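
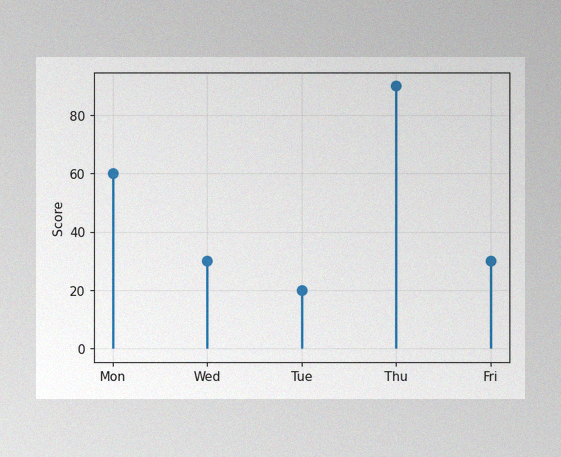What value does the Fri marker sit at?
30

The image has some photo noise and uneven lighting. The Fri marker sits at 30.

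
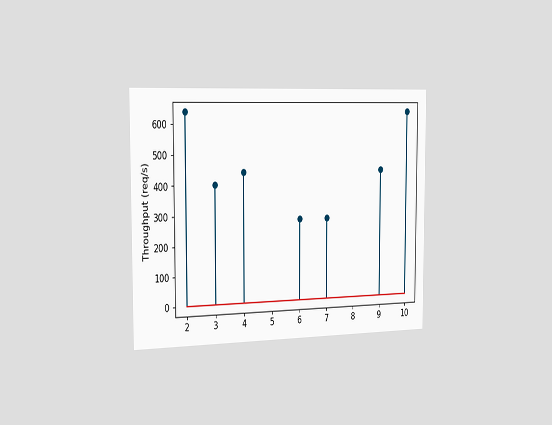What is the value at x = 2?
640req/s

The chart is viewed slightly from the left. The stem at x=2 reaches 640req/s.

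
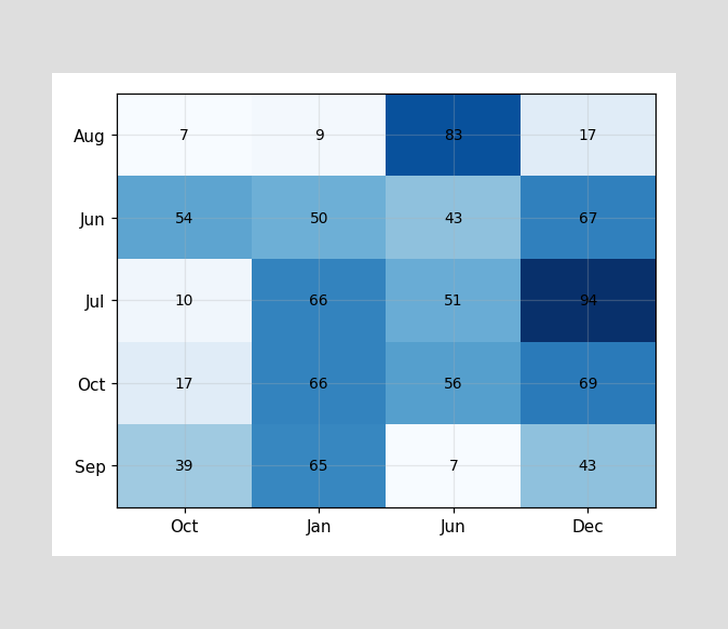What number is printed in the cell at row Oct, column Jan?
66

The (Oct, Jan) cell reads 66.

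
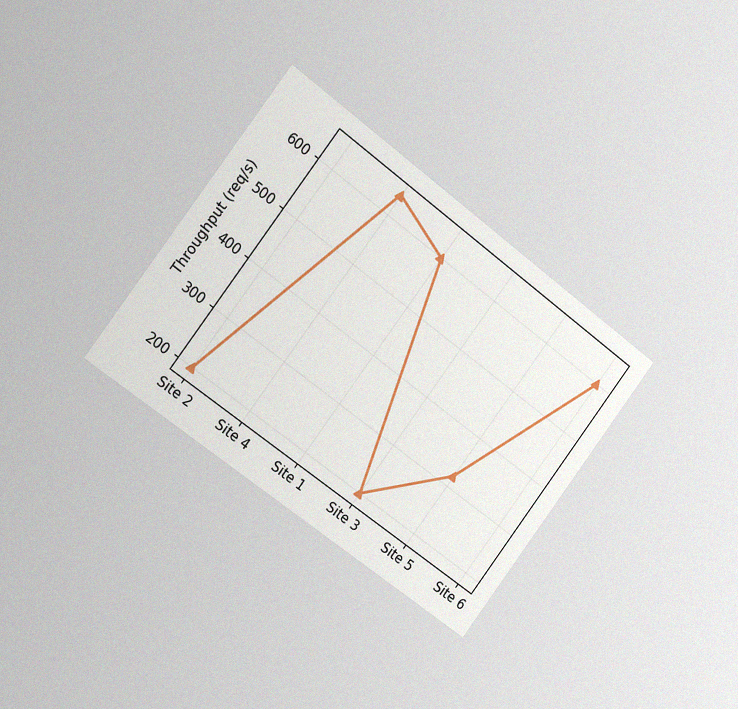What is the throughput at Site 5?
The chart is tilted about 37° clockwise and viewed slightly from the left, with some photo noise. At Site 5, the line is at 320req/s.

320req/s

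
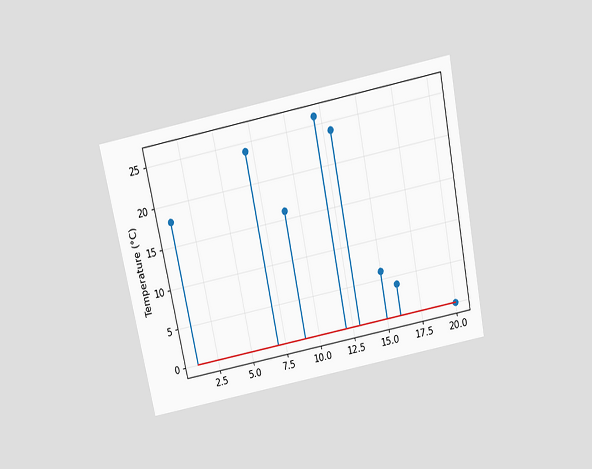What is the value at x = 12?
26°C

The chart is tilted about 11° counter-clockwise and viewed slightly from above. The stem at x=12 reaches 26°C.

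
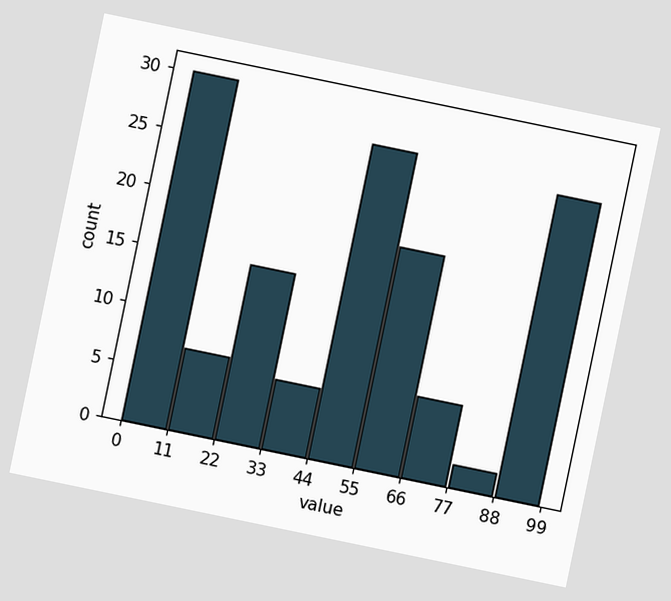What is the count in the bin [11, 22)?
The chart is tilted about 12° clockwise. The [11, 22) bin has height 7.

7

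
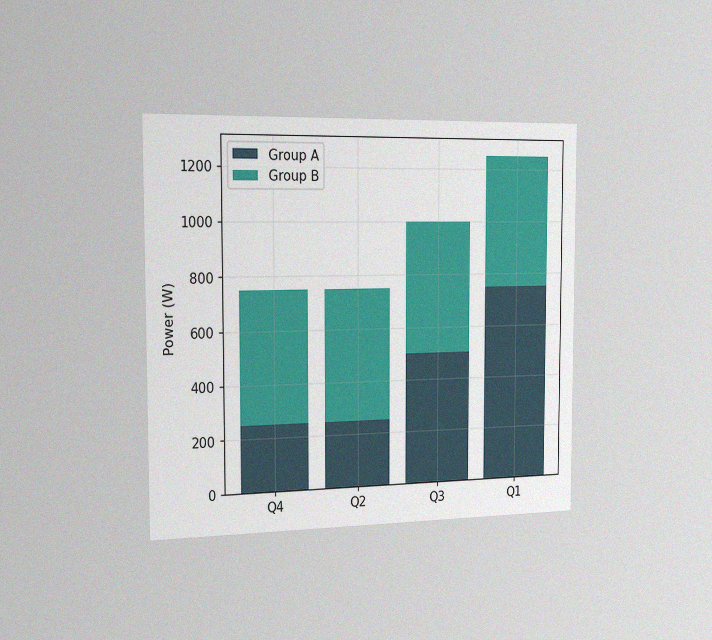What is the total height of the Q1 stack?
1250W

The chart is viewed slightly from the left, with some photo noise. The Q1 stack's top reaches 1250W on the y-axis.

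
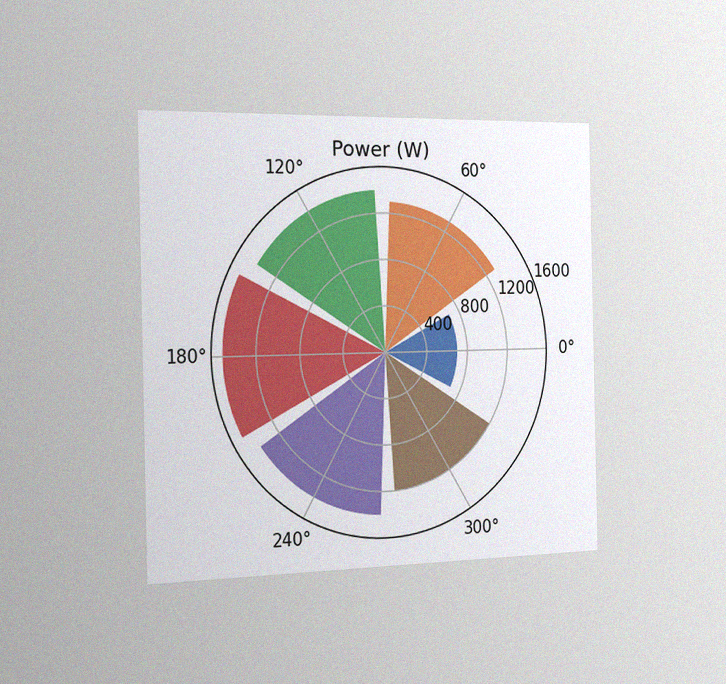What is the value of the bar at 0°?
The chart is viewed slightly from the left, with some photo noise. The bar at 0° reaches 700W on the radial axis.

700W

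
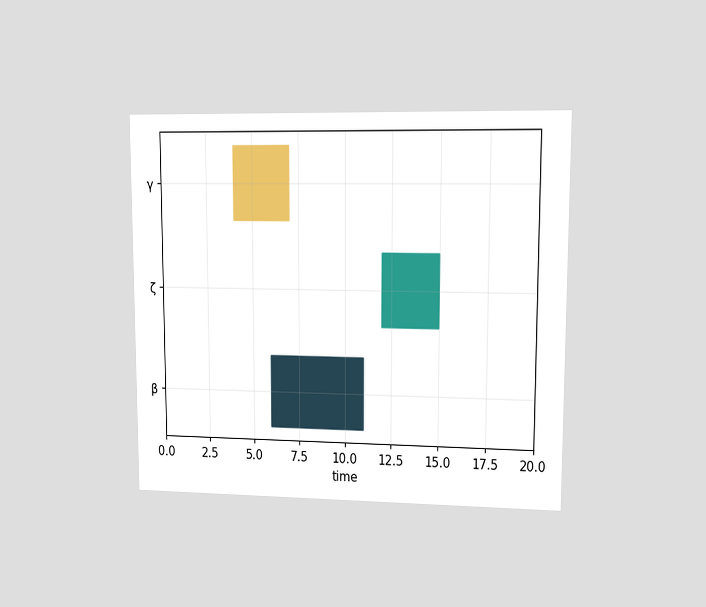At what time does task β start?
6

The chart is viewed at a slight angle. The β bar begins at t=6.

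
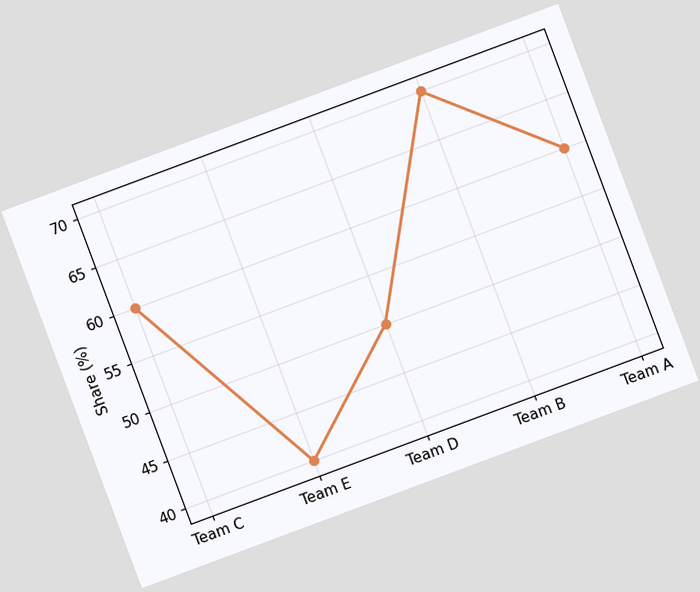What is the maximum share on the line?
70%

The chart is tilted about 20° counter-clockwise. The highest point is at Team B, and reading across to the y-axis gives 70%.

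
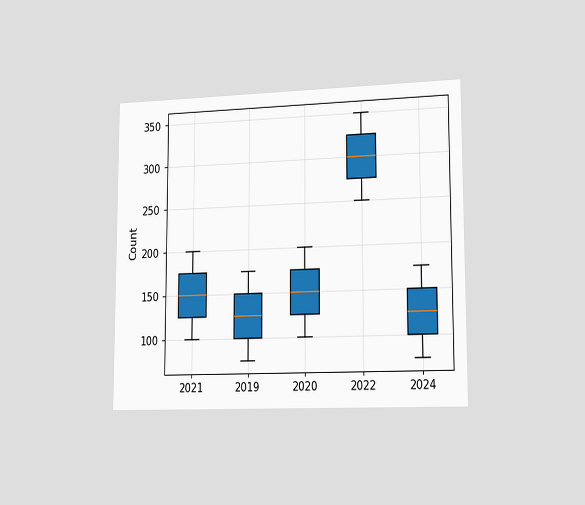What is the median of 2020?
150

The chart is viewed slightly from the right. The median line in the 2020 box sits at 150.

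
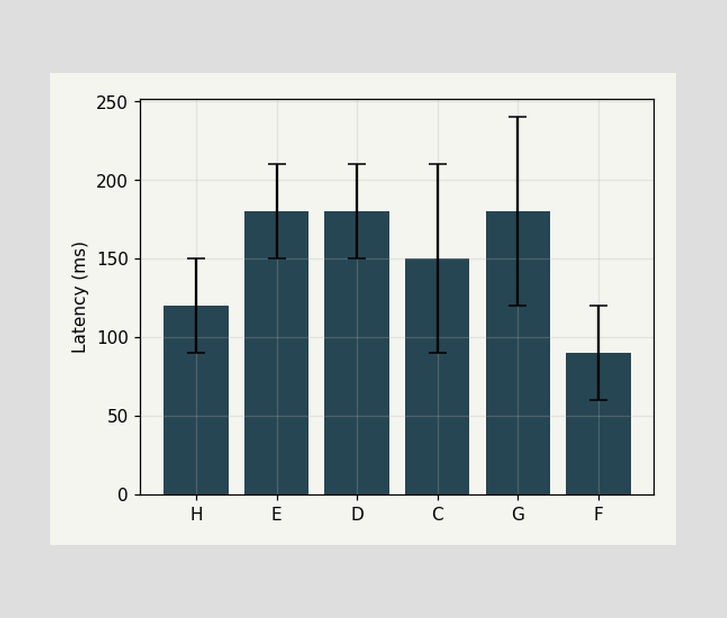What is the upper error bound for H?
The H bar's upper whisker reaches 150ms.

150ms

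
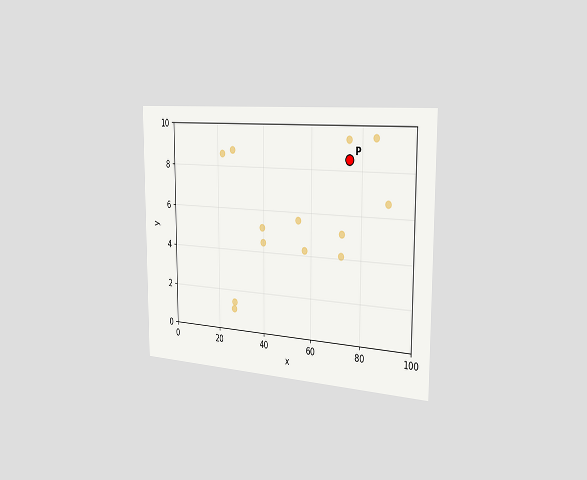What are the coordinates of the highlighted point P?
(75, 8.5)

The chart is viewed slightly from the right. Following the gridlines from P to each axis, P sits at (75, 8.5).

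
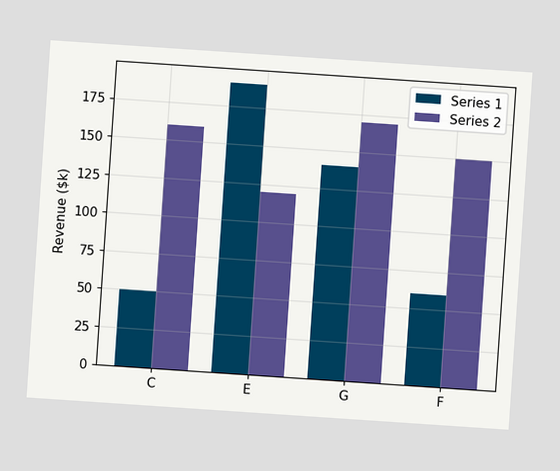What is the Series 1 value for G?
The chart is tilted about 4° clockwise. The Series 1 bar at G reaches $140k on the y-axis.

$140k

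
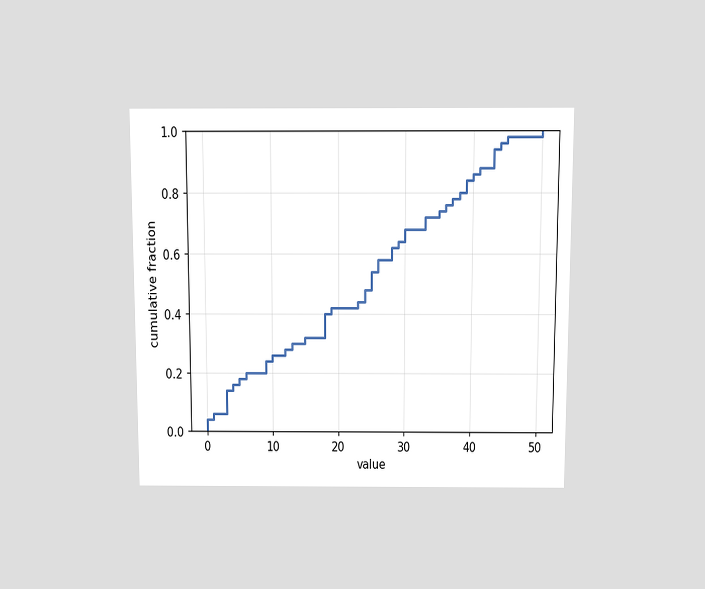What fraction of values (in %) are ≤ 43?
94%

The chart is viewed slightly from above. At x=43 the ECDF step is at 94%.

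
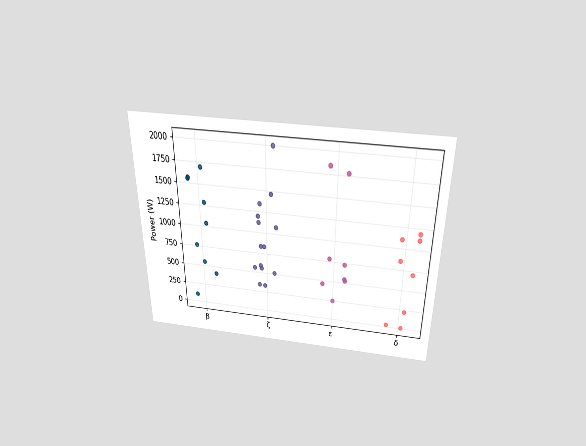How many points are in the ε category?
The chart is viewed slightly from above. Counting the markers in the ε column gives 8.

8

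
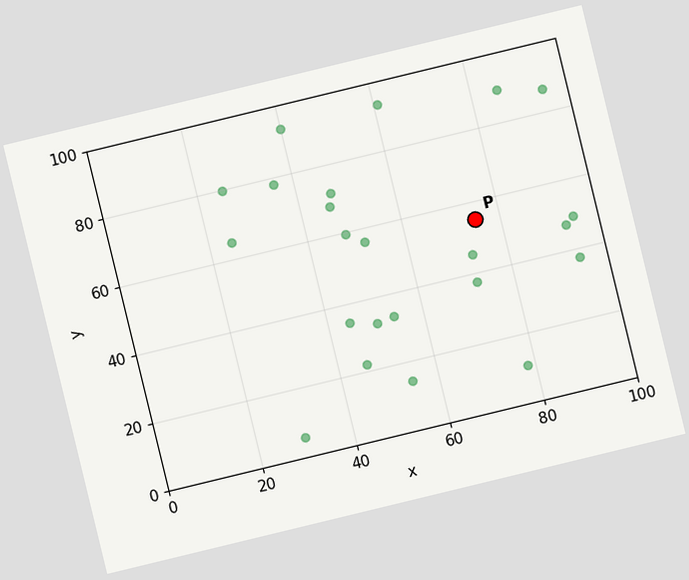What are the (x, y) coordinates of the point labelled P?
(75, 55)

The chart is tilted about 14° counter-clockwise. Following the gridlines from P to each axis, P sits at (75, 55).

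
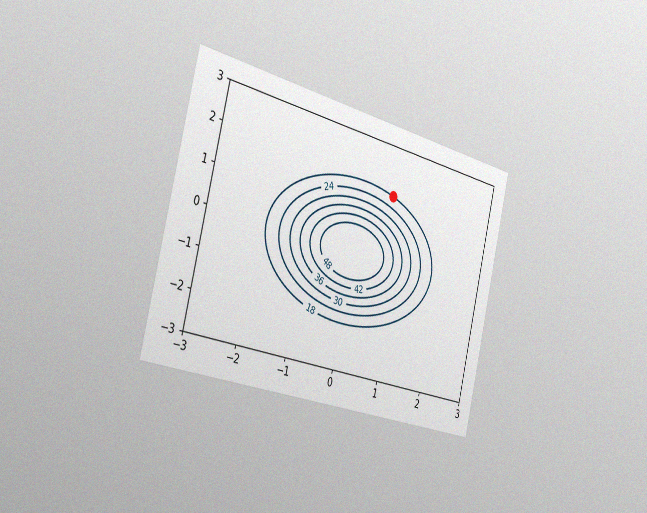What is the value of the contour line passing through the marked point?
The chart is tilted about 14° clockwise and viewed slightly from the left, with some photo noise. The marked point sits on the contour labelled 18.

18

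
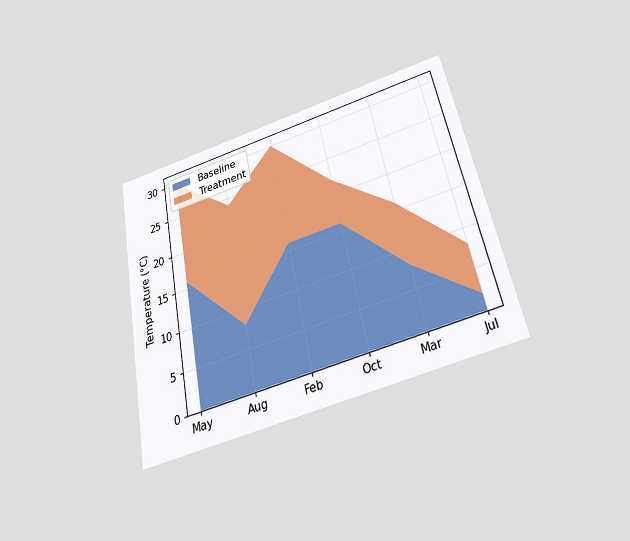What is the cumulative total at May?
30°C

The chart is tilted about 11° counter-clockwise and viewed slightly from below. The stacked total at May reaches 30°C.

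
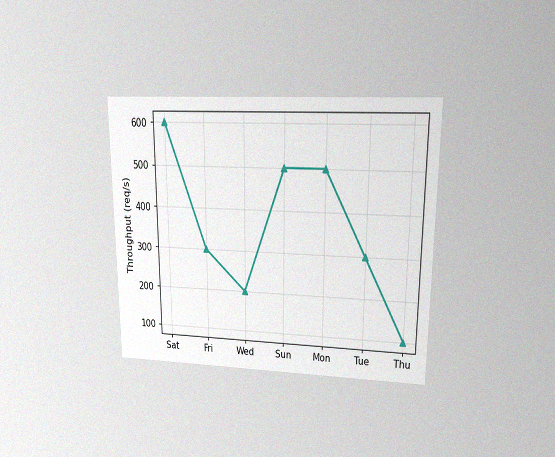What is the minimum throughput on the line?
100req/s

The chart is viewed at a slight angle, with some photo noise. The lowest point is at Thu, and reading across to the y-axis gives 100req/s.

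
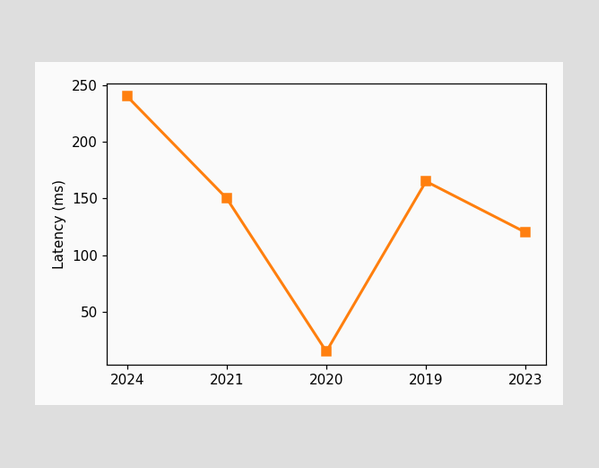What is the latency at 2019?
165ms

At 2019, the line is at 165ms.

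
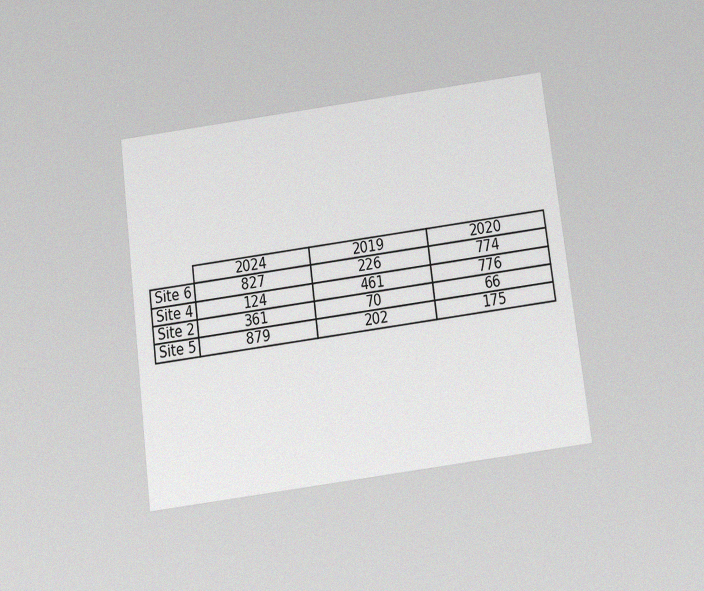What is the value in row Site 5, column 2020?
175

The chart is tilted about 7° counter-clockwise and viewed slightly from below, with some photo noise. The (Site 5, 2020) cell reads 175.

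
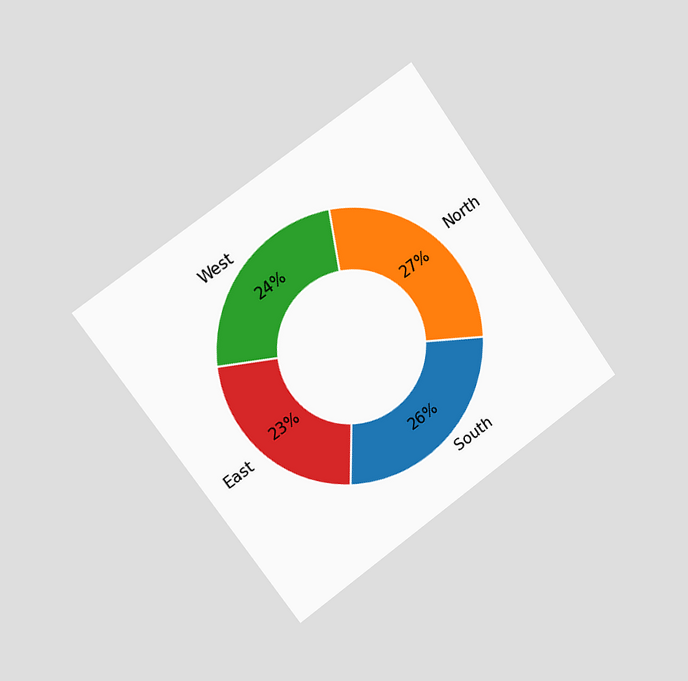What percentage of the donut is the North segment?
27%

The chart is tilted about 35° counter-clockwise and viewed slightly from the left. The North segment takes up 27% of the ring.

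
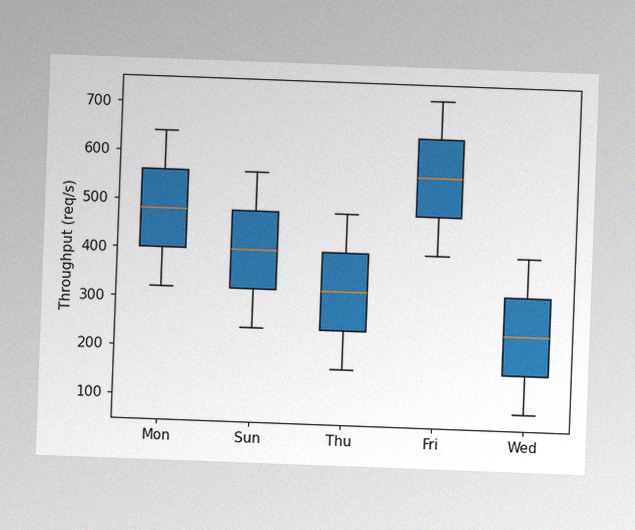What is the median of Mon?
480req/s

The chart is tilted about 2° clockwise, with some photo noise. The median line in the Mon box sits at 480req/s.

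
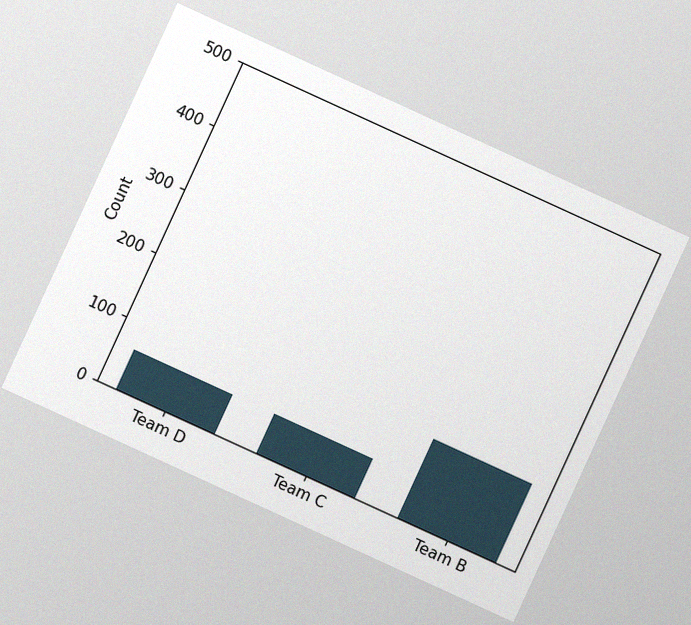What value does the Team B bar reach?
124

The chart is tilted about 25° clockwise, with some photo noise. Reading along the chart's y-axis, the Team B bar reaches 124.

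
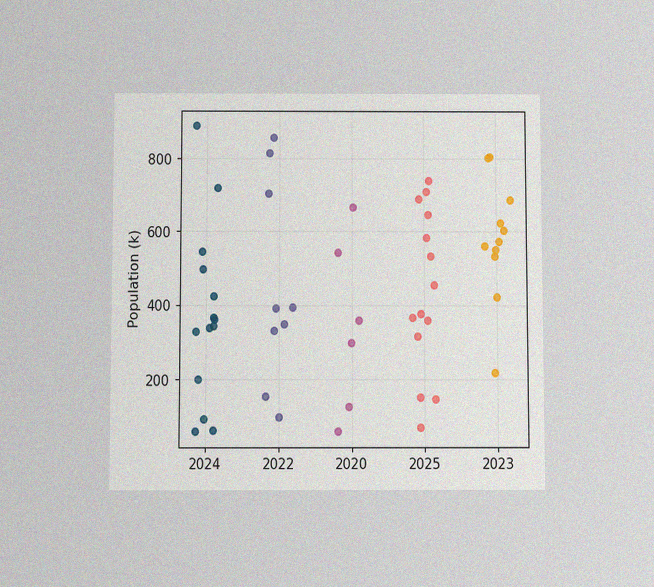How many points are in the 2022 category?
The chart is viewed slightly from below, with some photo noise. Counting the markers in the 2022 column gives 9.

9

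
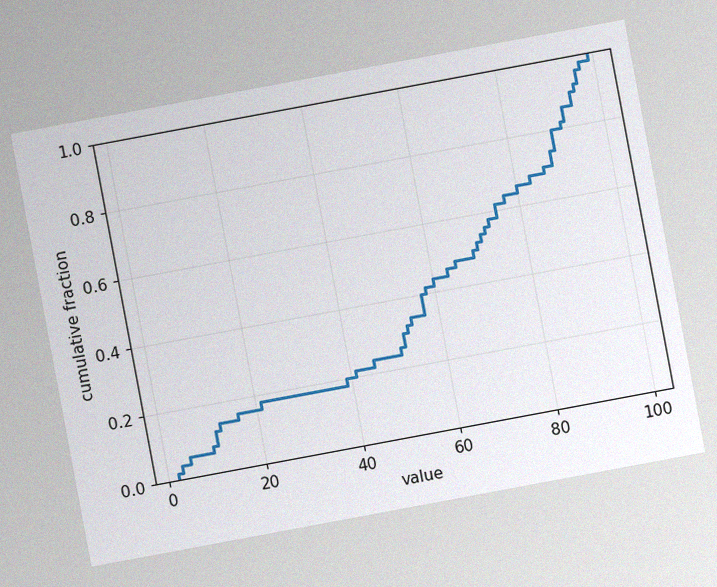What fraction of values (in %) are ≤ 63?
46%

The chart is tilted about 11° counter-clockwise, with some photo noise. At x=63 the ECDF step is at 46%.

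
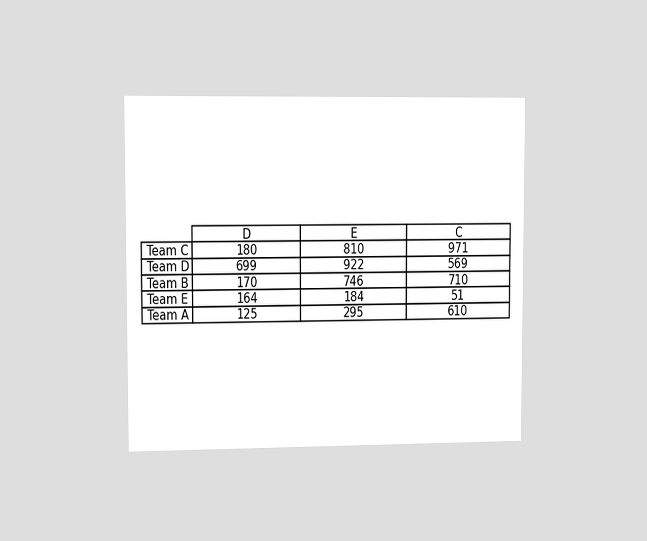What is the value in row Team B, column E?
The chart is viewed slightly from the left. The (Team B, E) cell reads 746.

746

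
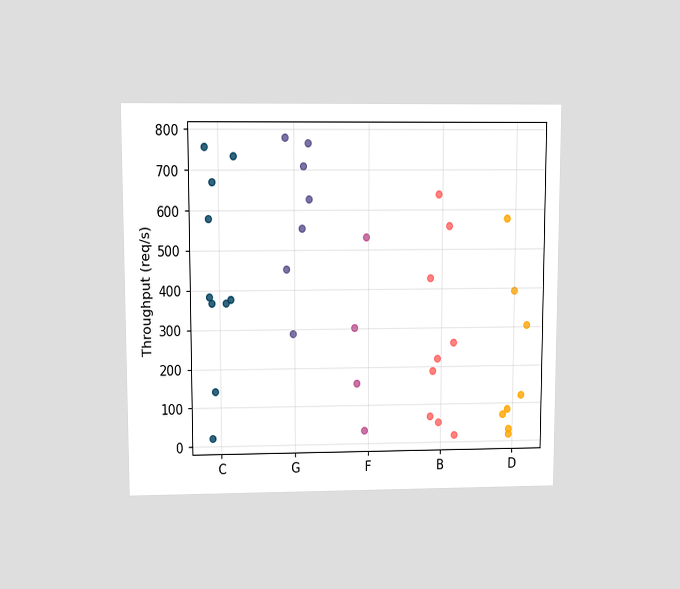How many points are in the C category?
10

The chart is viewed at a slight angle. Counting the markers in the C column gives 10.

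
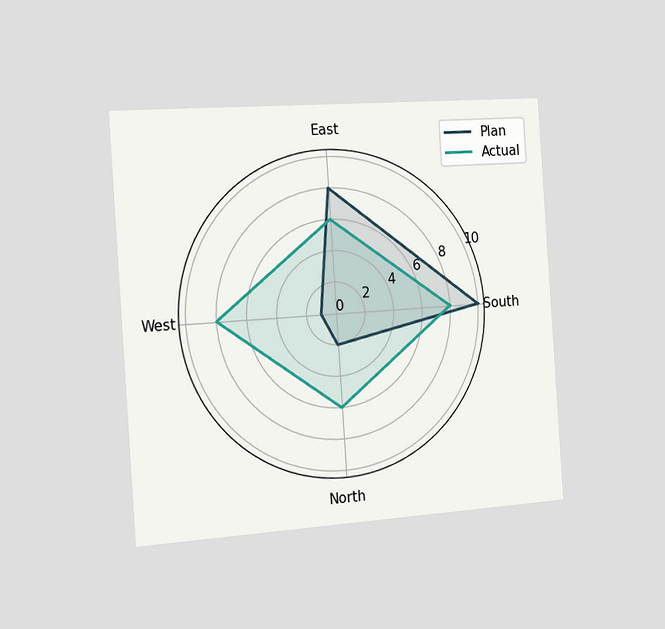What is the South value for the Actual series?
8

The chart is tilted about 4° counter-clockwise and viewed slightly from the left. On the South axis, Actual reaches 8.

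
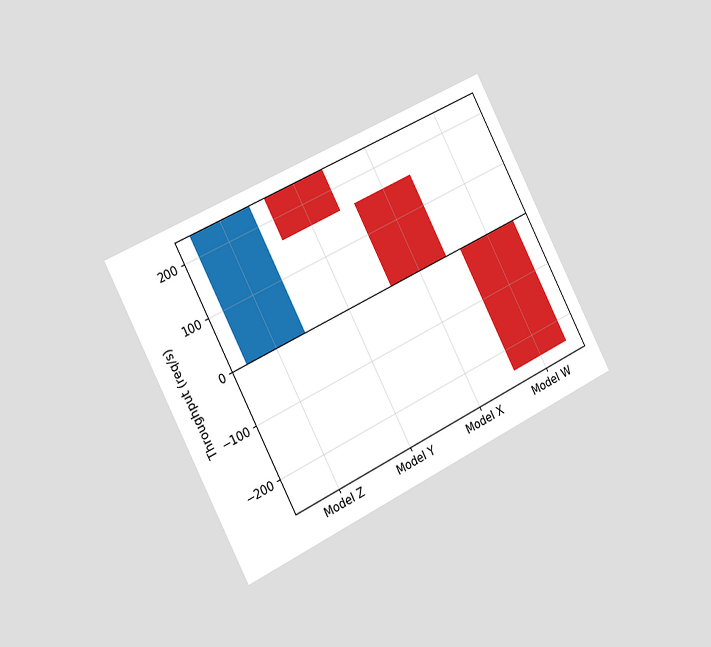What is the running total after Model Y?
160req/s

The chart is tilted about 27° counter-clockwise and viewed slightly from the left. After Model Y the running total reaches 160req/s.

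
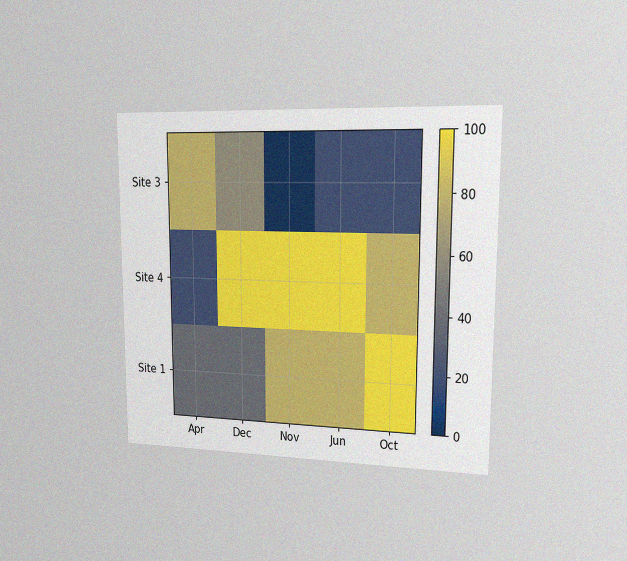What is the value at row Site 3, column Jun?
The chart is viewed slightly from the right, with some photo noise. Matching cell (Site 3, Jun) against the colorbar gives 20.

20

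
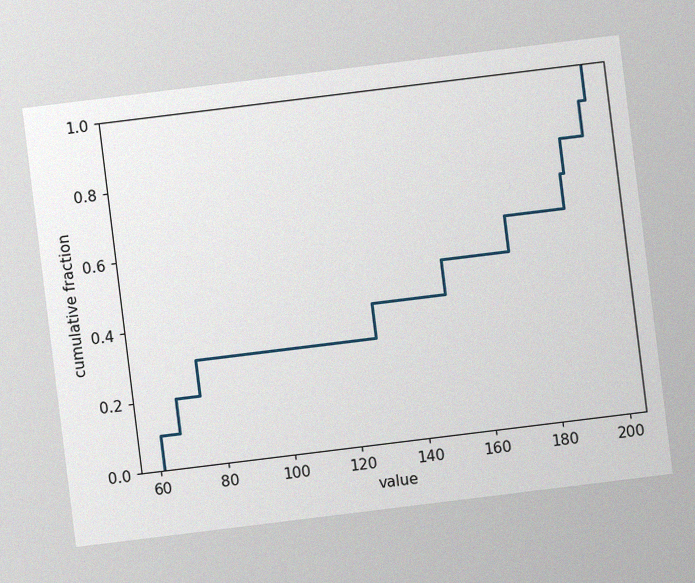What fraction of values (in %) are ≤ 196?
The chart is tilted about 7° counter-clockwise, with some photo noise. At x=196 the ECDF step is at 90%.

90%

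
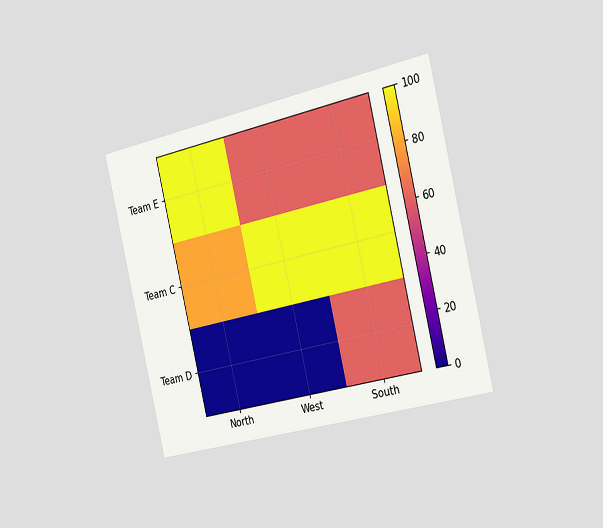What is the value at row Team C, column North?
80

The chart is tilted about 13° counter-clockwise and viewed slightly from the right. Matching cell (Team C, North) against the colorbar gives 80.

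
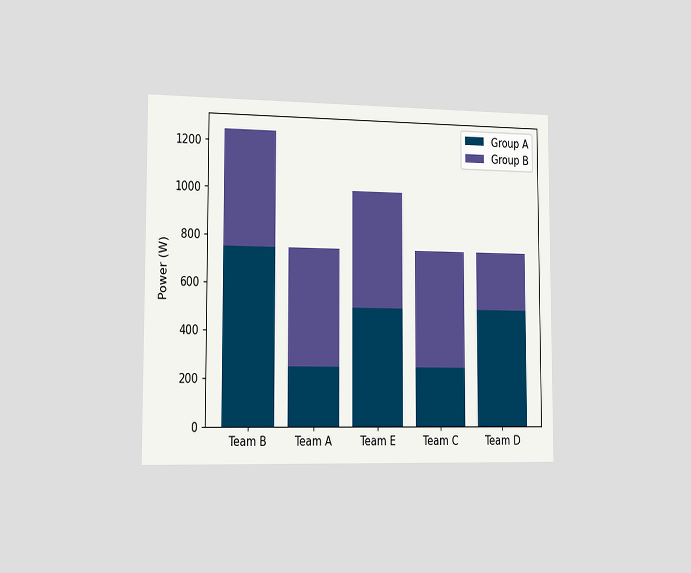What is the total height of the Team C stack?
The chart is viewed slightly from the left. The Team C stack's top reaches 750W on the y-axis.

750W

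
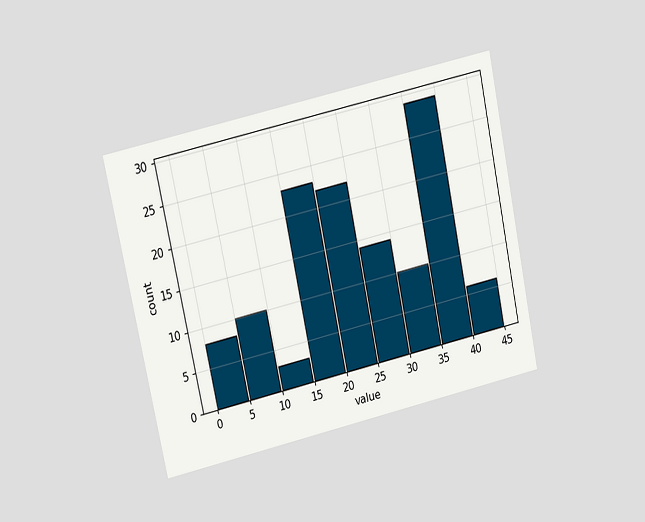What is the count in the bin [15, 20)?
23

The chart is tilted about 12° counter-clockwise and viewed at a slight angle. The [15, 20) bin has height 23.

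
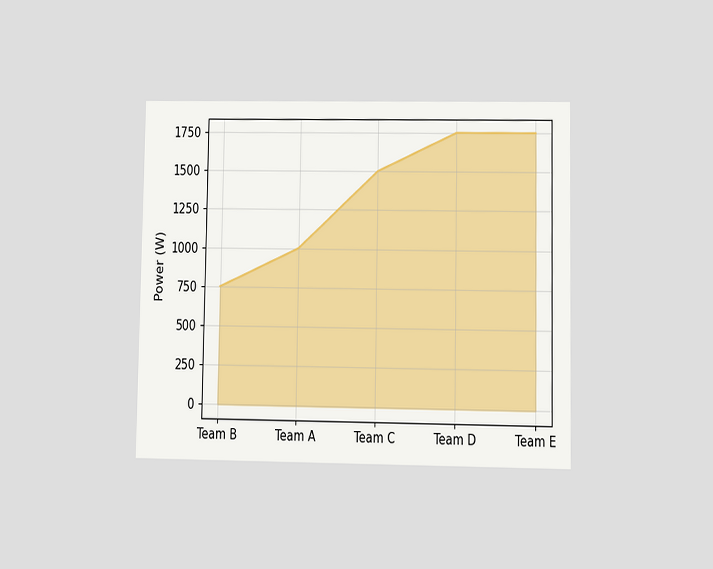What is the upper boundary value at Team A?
1000W

The chart is viewed at a slight angle. At Team A the upper boundary is at 1000W.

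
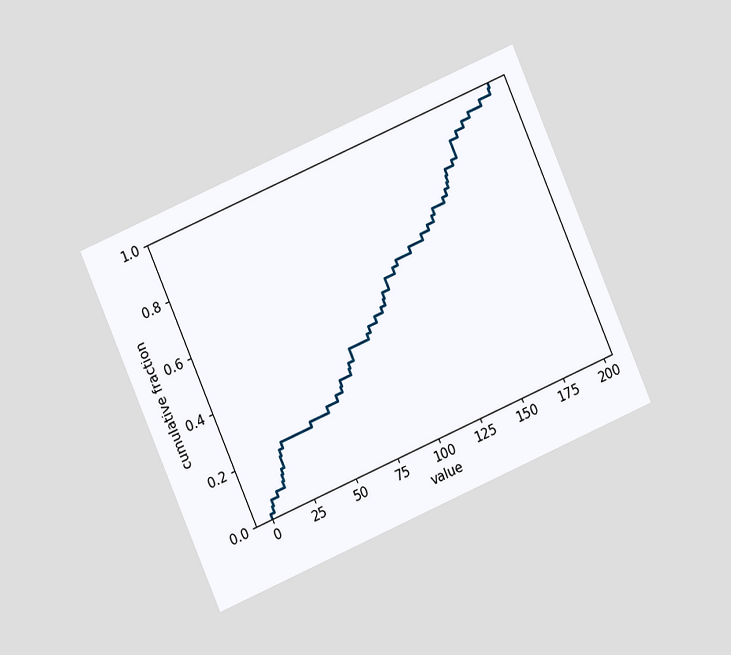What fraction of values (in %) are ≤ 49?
26%

The chart is tilted about 23° counter-clockwise and viewed at a slight angle. At x=49 the ECDF step is at 26%.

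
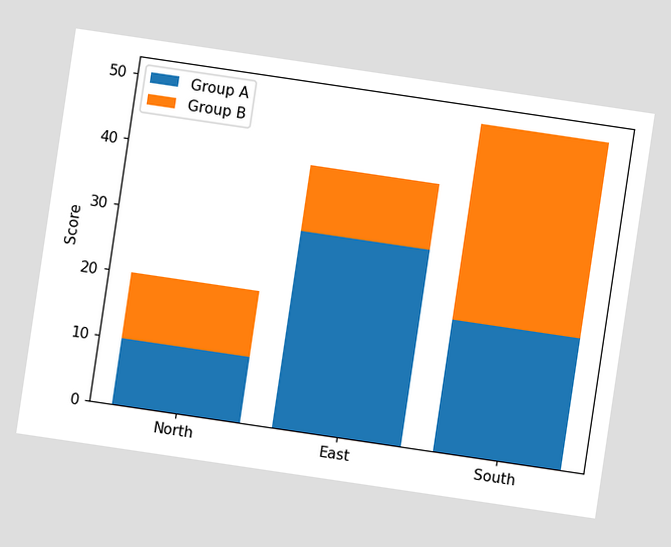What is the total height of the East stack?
The chart is tilted about 8° clockwise. The East stack's top reaches 40 on the y-axis.

40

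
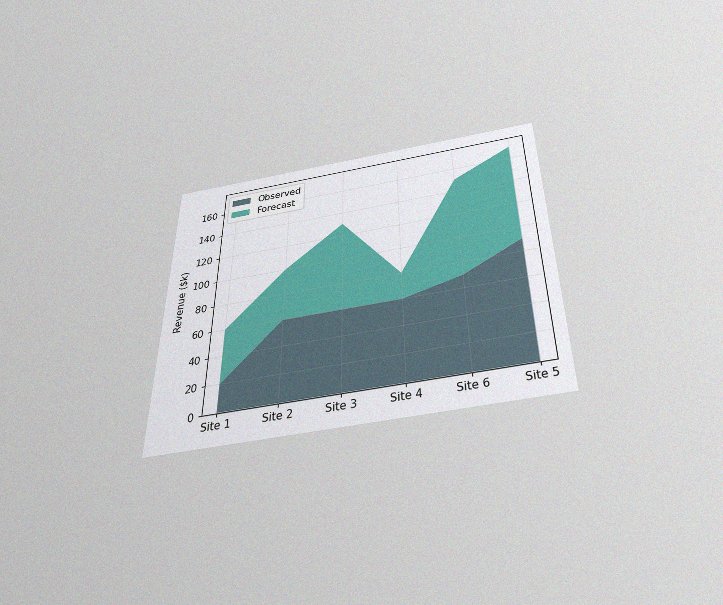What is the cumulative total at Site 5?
The chart is viewed slightly from below, with some photo noise. The stacked total at Site 5 reaches $170k.

$170k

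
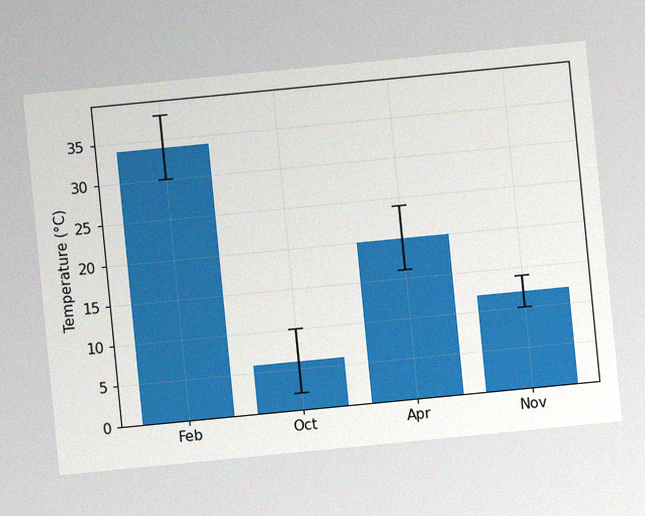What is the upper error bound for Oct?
The chart is tilted about 6° counter-clockwise, with some photo noise. The Oct bar's upper whisker reaches 10°C.

10°C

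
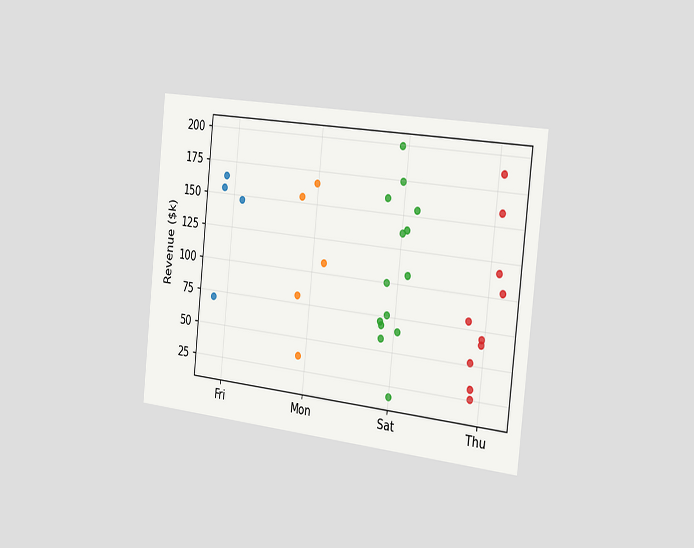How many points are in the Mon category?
The chart is tilted about 6° clockwise and viewed slightly from the right. Counting the markers in the Mon column gives 5.

5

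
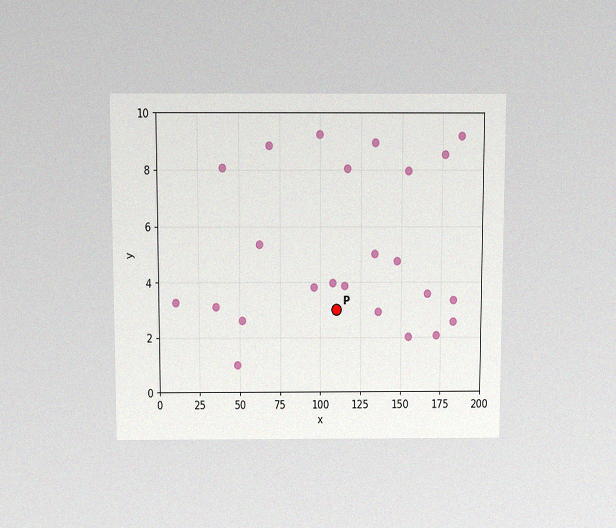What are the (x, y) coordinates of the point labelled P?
The chart is viewed slightly from above, with some photo noise. Following the gridlines from P to each axis, P sits at (110, 3).

(110, 3)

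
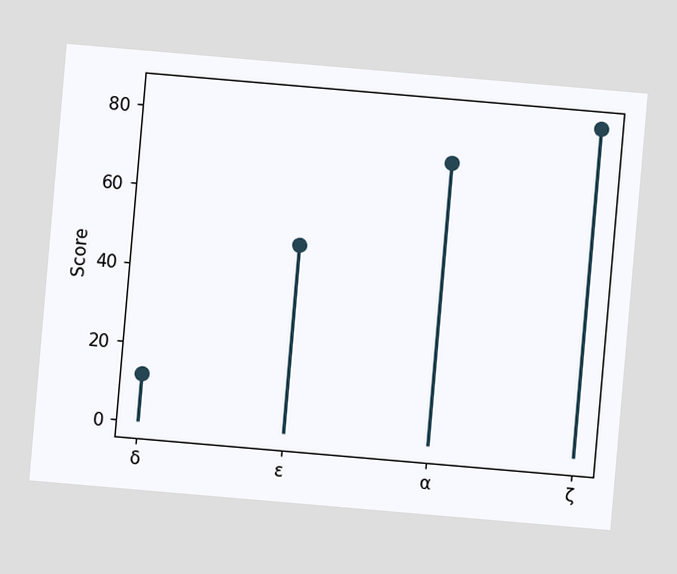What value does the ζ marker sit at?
84

The chart is tilted about 5° clockwise. The ζ marker sits at 84.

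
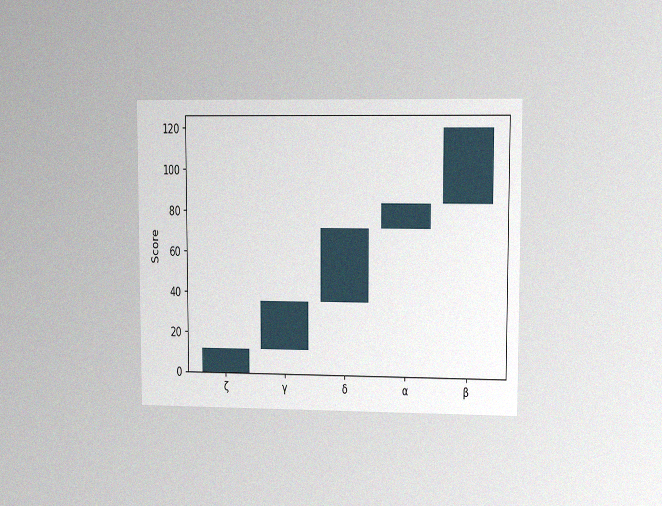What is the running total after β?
120

The chart is viewed at a slight angle, with some photo noise. After β the running total reaches 120.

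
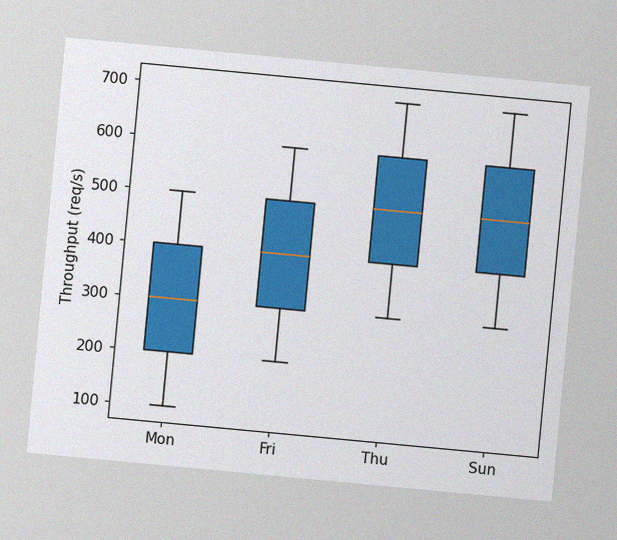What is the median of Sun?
The chart is tilted about 5° clockwise, with some photo noise. The median line in the Sun box sits at 500req/s.

500req/s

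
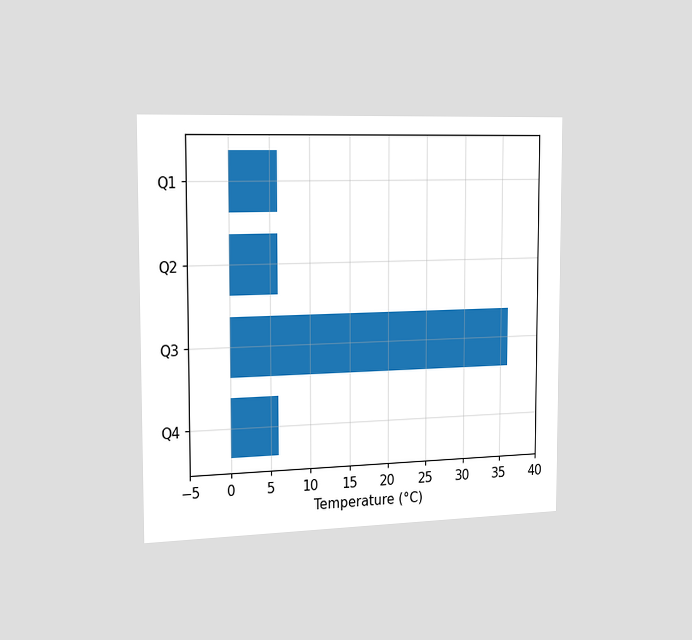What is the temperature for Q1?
6°C

The chart is viewed slightly from the left. Reading along the chart's x-axis, the Q1 bar reaches 6°C.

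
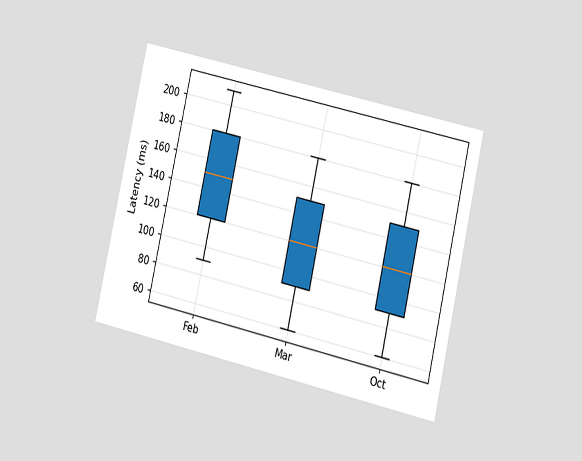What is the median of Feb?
The chart is tilted about 13° clockwise and viewed at a slight angle. The median line in the Feb box sits at 150ms.

150ms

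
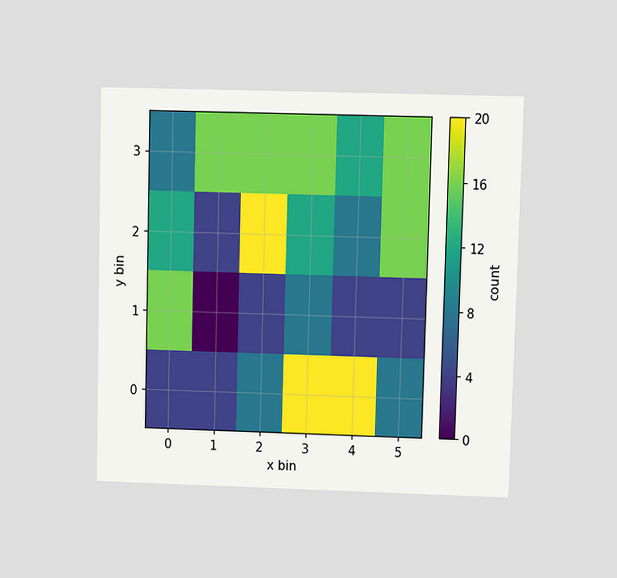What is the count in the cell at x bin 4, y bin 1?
4

The chart is viewed at a slight angle. Matching the cell (4, 1) against the colorbar gives 4.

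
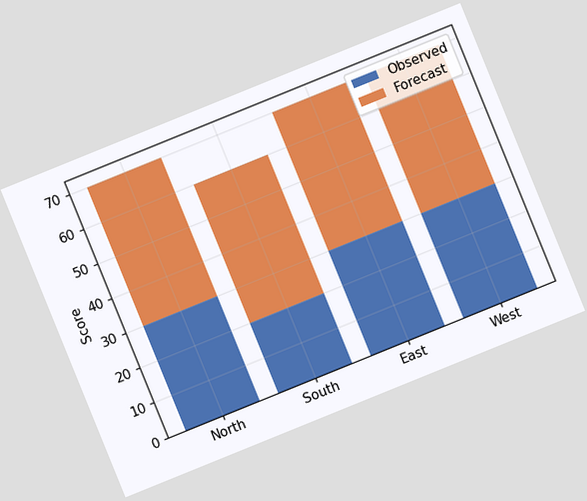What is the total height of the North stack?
The chart is tilted about 22° counter-clockwise. The North stack's top reaches 70 on the y-axis.

70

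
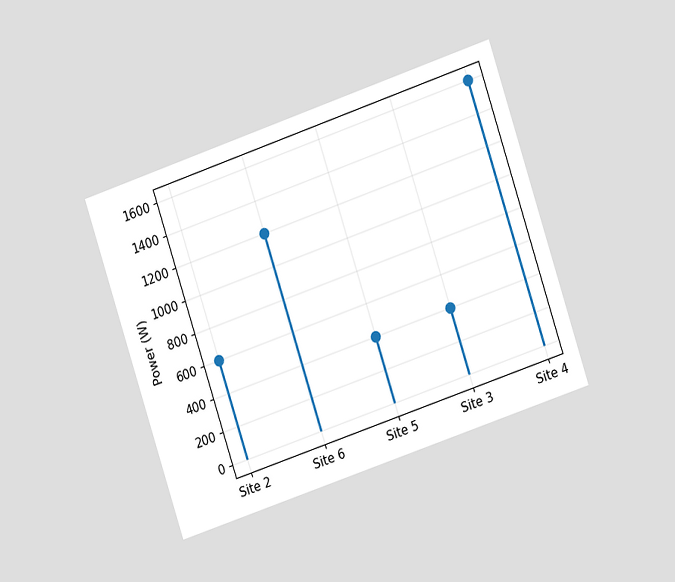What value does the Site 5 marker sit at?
The chart is tilted about 19° counter-clockwise and viewed at a slight angle. The Site 5 marker sits at 400W.

400W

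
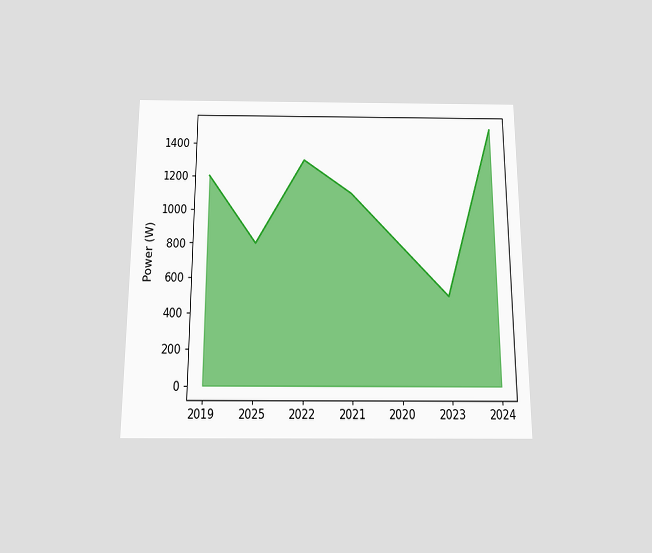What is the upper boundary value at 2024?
The chart is viewed slightly from below. At 2024 the upper boundary is at 1500W.

1500W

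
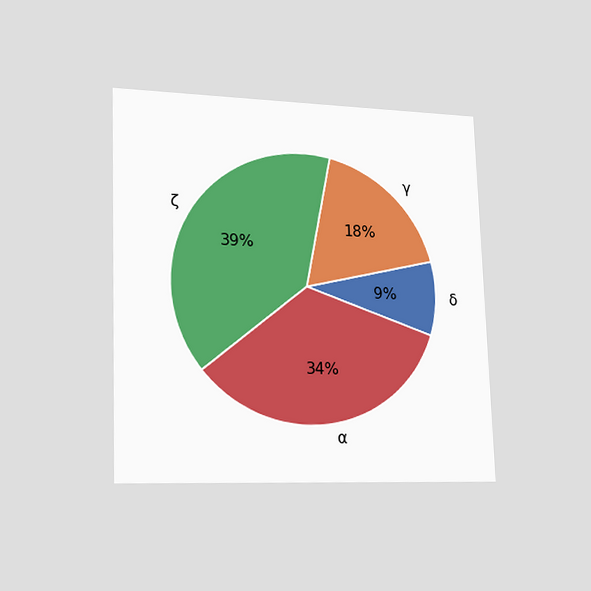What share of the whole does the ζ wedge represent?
The chart is viewed slightly from the left. The ζ slice takes up 39% of the pie.

39%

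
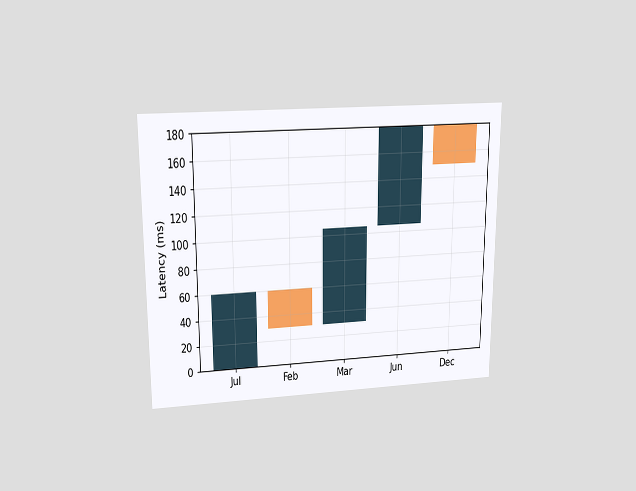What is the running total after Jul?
60ms

The chart is viewed slightly from above. After Jul the running total reaches 60ms.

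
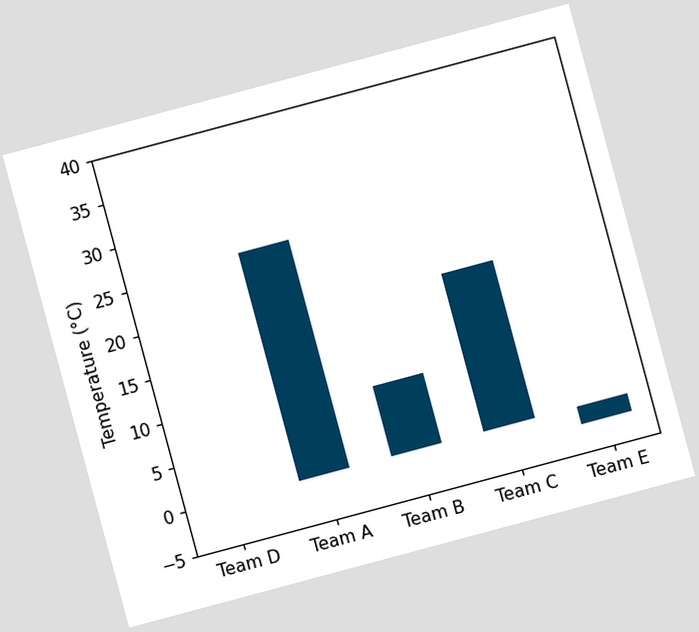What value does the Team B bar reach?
8°C

The chart is tilted about 15° counter-clockwise. Reading along the chart's y-axis, the Team B bar reaches 8°C.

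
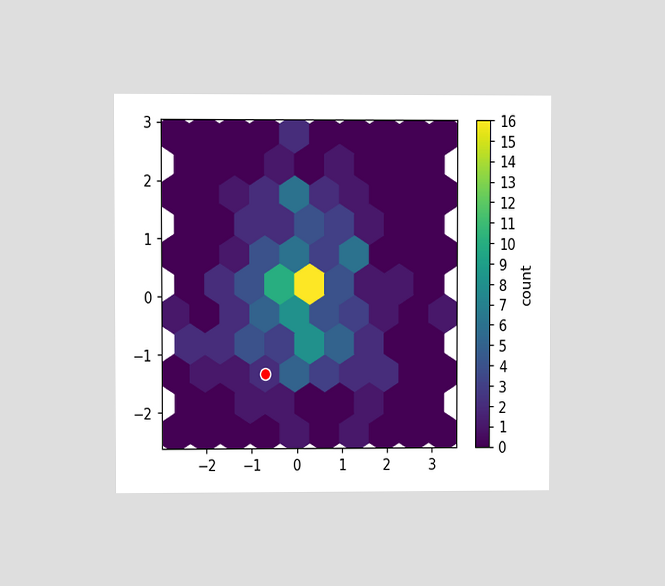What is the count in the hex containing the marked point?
The chart is viewed at a slight angle. The marked hex reads 2 on the colorbar.

2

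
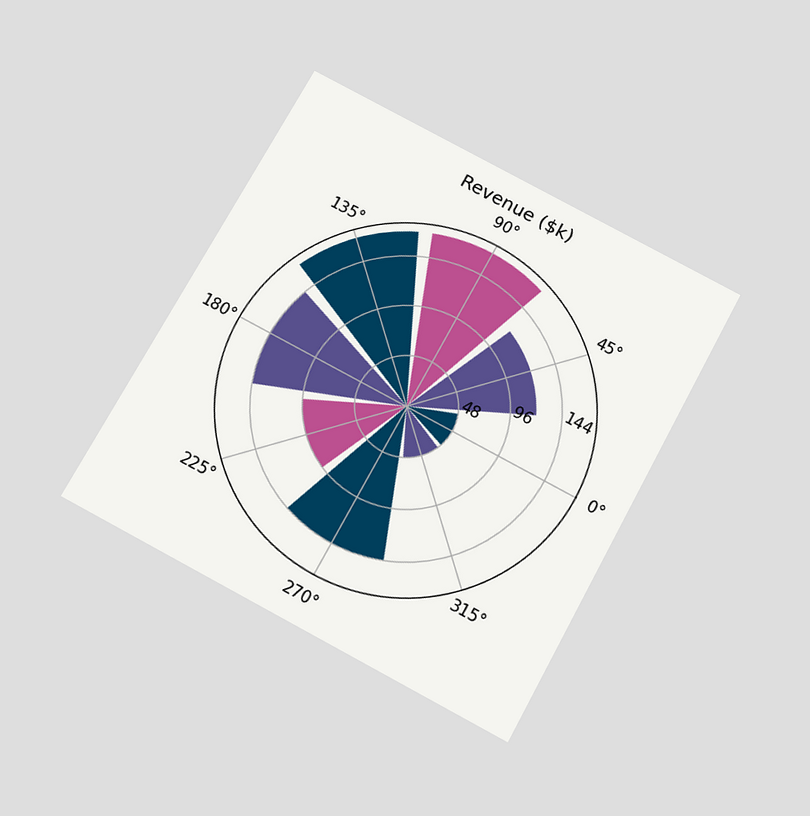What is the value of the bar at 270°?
The chart is tilted about 29° clockwise and viewed slightly from below. The bar at 270° reaches $144k on the radial axis.

$144k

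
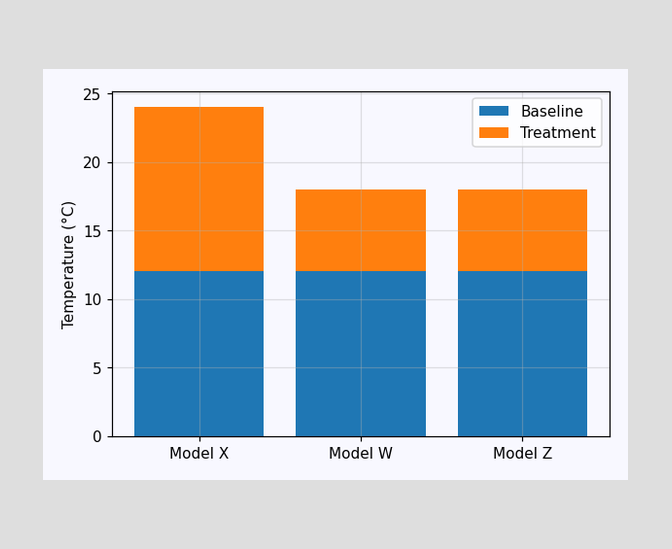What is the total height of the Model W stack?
18°C

The Model W stack's top reaches 18°C on the y-axis.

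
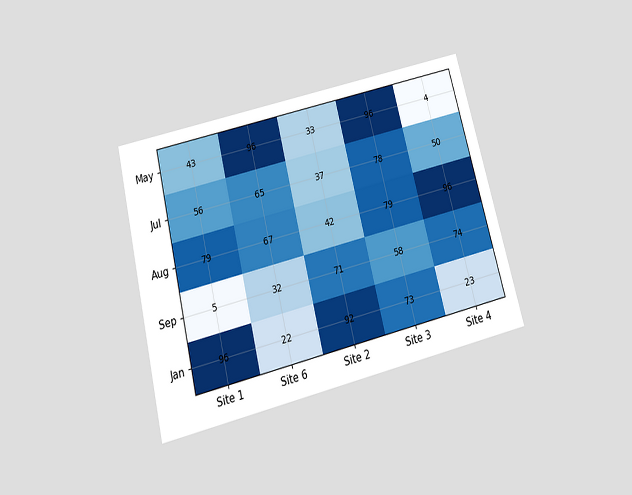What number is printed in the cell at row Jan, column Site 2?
The chart is tilted about 14° counter-clockwise and viewed slightly from below. The (Jan, Site 2) cell reads 92.

92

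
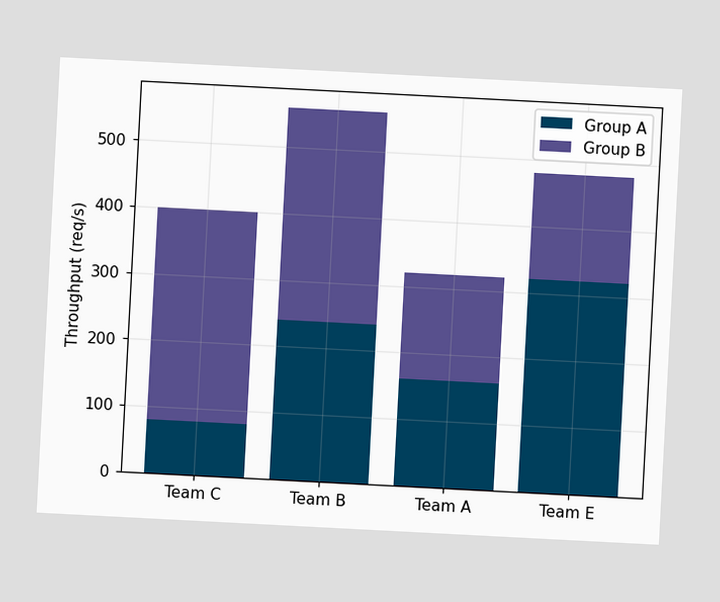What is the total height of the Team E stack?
The chart is tilted about 3° clockwise. The Team E stack's top reaches 480req/s on the y-axis.

480req/s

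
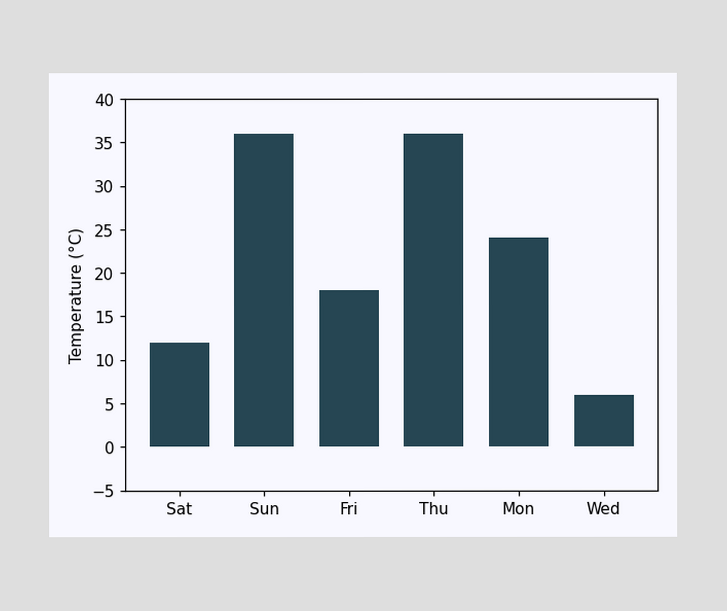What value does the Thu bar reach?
Reading along the chart's y-axis, the Thu bar reaches 36°C.

36°C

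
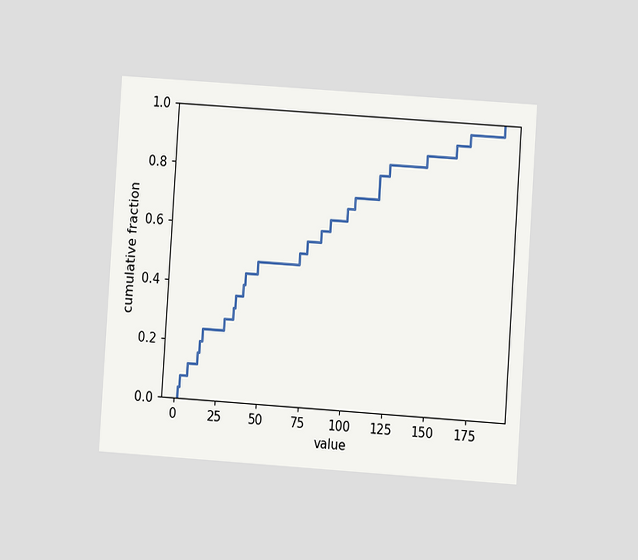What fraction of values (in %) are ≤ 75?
56%

The chart is tilted about 4° clockwise and viewed at a slight angle. At x=75 the ECDF step is at 56%.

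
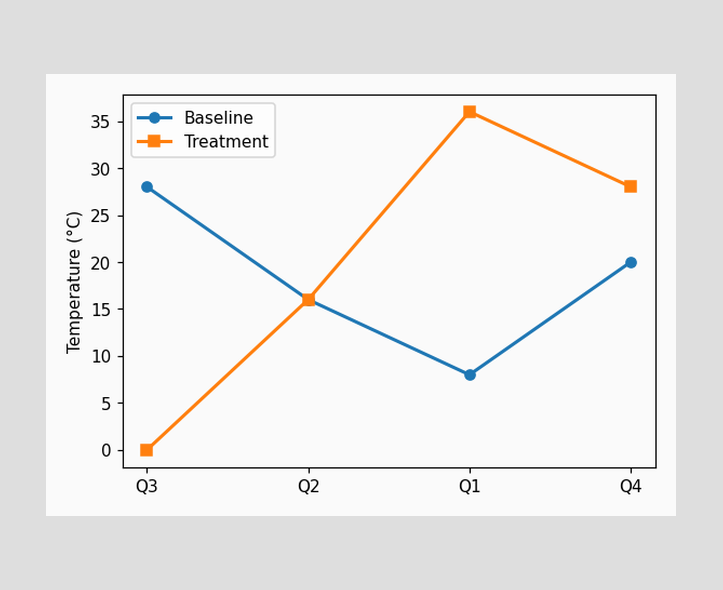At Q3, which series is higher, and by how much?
Baseline, by 28°C

At Q3, Baseline sits above the other line by 28°C.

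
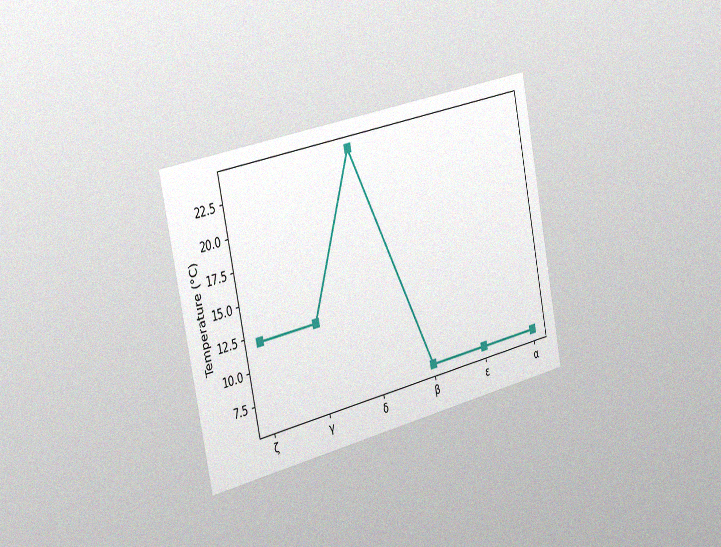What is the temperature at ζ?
The chart is tilted about 12° counter-clockwise and viewed slightly from the left, with some photo noise. At ζ, the line is at 12°C.

12°C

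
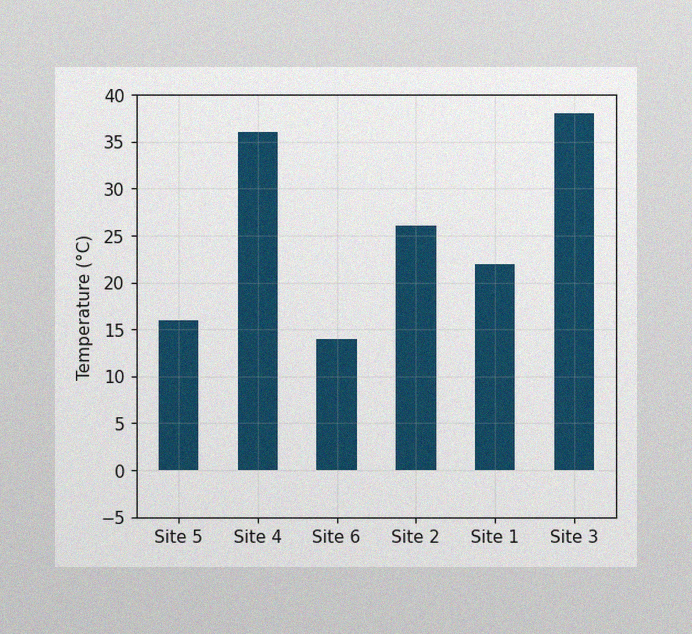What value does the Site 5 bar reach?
The image has some photo noise and uneven lighting. Reading along the chart's y-axis, the Site 5 bar reaches 16°C.

16°C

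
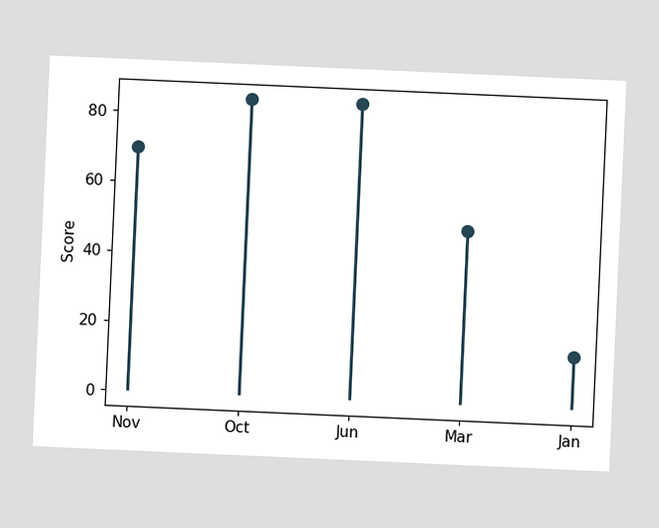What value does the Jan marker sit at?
15

The chart is tilted about 3° clockwise. The Jan marker sits at 15.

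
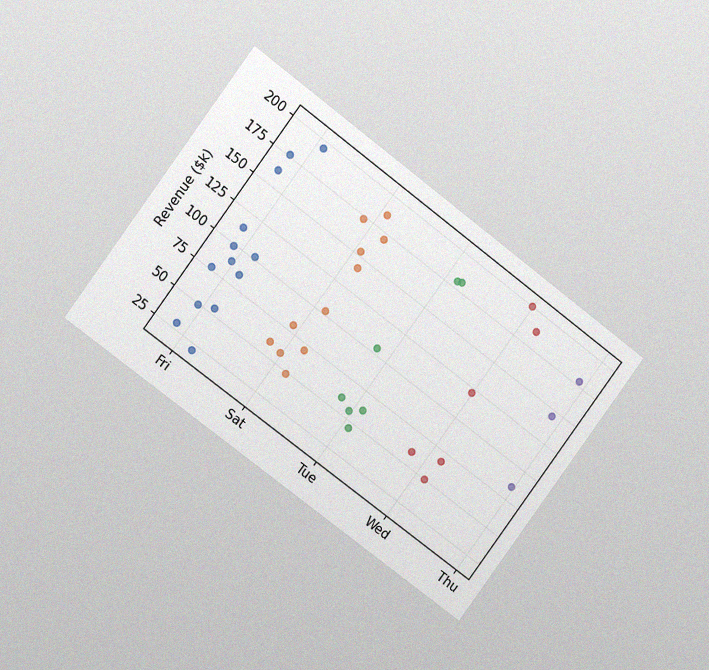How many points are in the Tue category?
7

The chart is tilted about 37° clockwise and viewed at a slight angle, with some photo noise. Counting the markers in the Tue column gives 7.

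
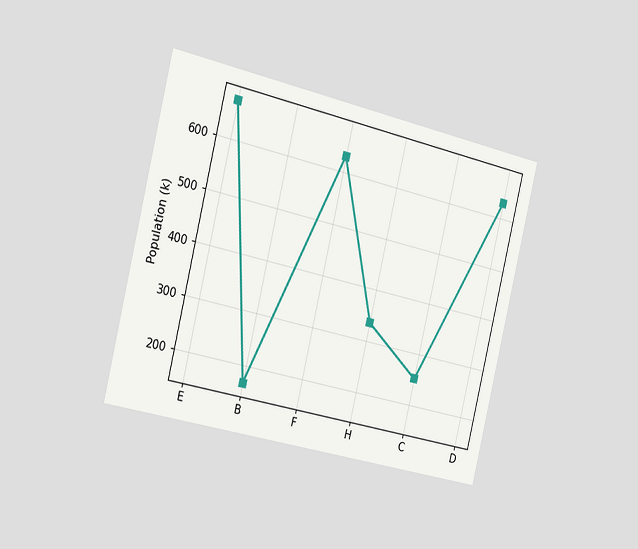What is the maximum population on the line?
672k

The chart is tilted about 13° clockwise and viewed slightly from the left. The highest point is at E, and reading across to the y-axis gives 672k.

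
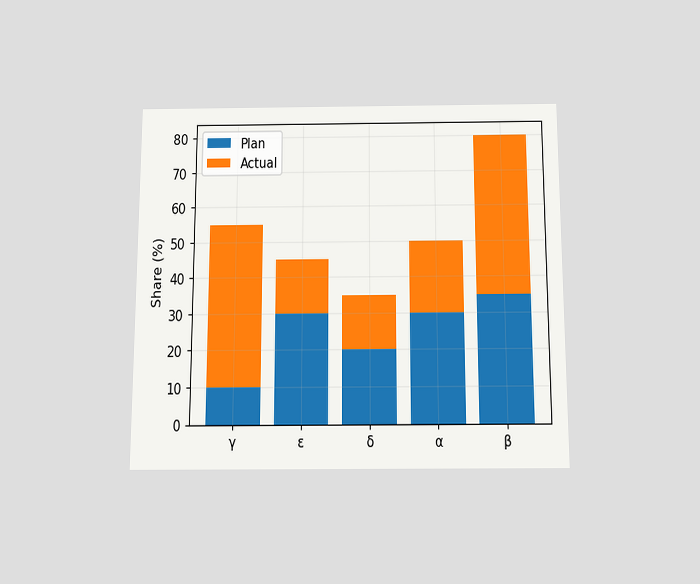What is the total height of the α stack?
The chart is viewed slightly from below. The α stack's top reaches 50% on the y-axis.

50%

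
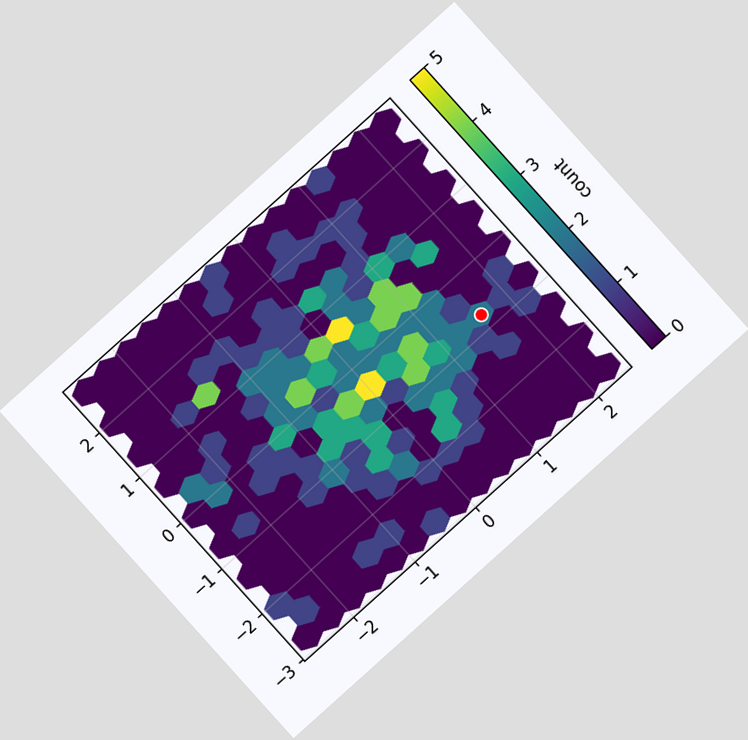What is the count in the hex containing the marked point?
The chart is tilted about 42° counter-clockwise. The marked hex reads 2 on the colorbar.

2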